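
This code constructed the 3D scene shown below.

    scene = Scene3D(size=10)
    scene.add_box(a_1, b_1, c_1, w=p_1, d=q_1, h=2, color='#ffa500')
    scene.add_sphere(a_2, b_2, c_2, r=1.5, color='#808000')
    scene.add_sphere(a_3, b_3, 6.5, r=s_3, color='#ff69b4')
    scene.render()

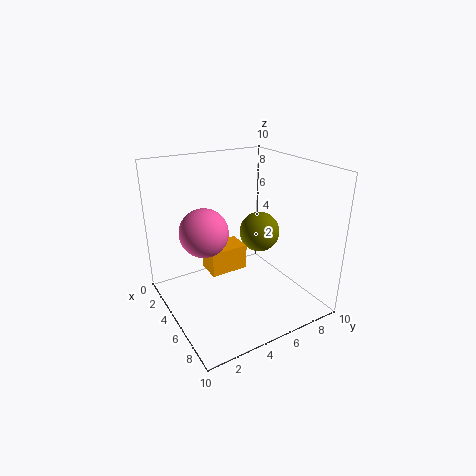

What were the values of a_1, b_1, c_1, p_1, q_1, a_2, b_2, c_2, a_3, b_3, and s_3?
a_1 = 1
b_1 = 4
c_1 = 1
p_1 = 2
q_1 = 3
a_2 = 4
b_2 = 7.5
c_2 = 4.5
a_3 = 6
b_3 = 2
s_3 = 1.5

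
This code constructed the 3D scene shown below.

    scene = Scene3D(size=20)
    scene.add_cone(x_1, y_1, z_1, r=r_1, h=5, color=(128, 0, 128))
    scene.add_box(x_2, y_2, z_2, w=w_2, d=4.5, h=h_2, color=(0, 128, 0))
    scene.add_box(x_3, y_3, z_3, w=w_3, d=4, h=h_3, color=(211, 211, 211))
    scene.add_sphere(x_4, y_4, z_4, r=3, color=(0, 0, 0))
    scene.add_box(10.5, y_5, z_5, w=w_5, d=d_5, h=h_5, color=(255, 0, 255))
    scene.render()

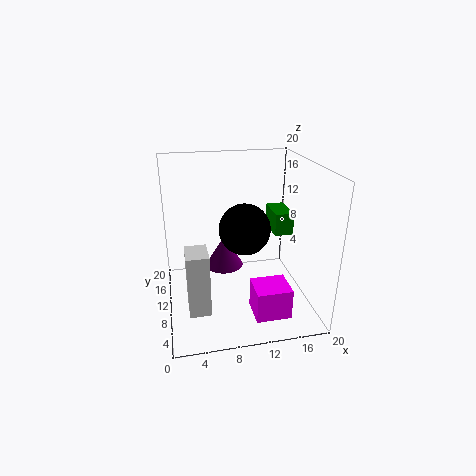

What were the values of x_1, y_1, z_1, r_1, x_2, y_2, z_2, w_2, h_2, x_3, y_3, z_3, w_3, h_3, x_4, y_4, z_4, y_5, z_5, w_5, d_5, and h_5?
x_1 = 9; y_1 = 16; z_1 = 2.5; r_1 = 3; x_2 = 14.5; y_2 = 7.5; z_2 = 11; w_2 = 2.5; h_2 = 3; x_3 = 2.5; y_3 = 6; z_3 = 0.5; w_3 = 3; h_3 = 9; x_4 = 9.5; y_4 = 4; z_4 = 14; y_5 = 1; z_5 = 2.5; w_5 = 4.5; d_5 = 4; h_5 = 4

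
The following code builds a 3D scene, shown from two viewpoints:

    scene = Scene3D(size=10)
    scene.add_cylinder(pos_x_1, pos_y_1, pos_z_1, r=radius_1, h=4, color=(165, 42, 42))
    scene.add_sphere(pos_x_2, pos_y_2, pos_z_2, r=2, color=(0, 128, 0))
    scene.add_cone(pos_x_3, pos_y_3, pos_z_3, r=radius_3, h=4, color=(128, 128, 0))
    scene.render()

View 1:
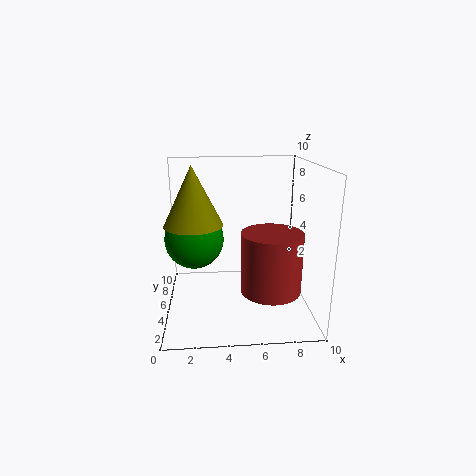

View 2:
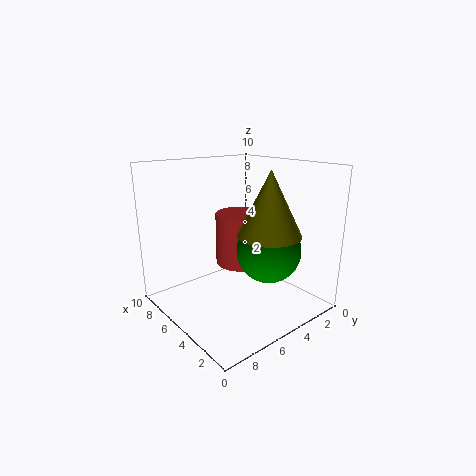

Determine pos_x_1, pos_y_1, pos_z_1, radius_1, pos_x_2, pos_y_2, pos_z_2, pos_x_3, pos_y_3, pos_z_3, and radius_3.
pos_x_1 = 7; pos_y_1 = 3; pos_z_1 = 2; radius_1 = 2; pos_x_2 = 2; pos_y_2 = 5; pos_z_2 = 5; pos_x_3 = 2; pos_y_3 = 5; pos_z_3 = 6; radius_3 = 2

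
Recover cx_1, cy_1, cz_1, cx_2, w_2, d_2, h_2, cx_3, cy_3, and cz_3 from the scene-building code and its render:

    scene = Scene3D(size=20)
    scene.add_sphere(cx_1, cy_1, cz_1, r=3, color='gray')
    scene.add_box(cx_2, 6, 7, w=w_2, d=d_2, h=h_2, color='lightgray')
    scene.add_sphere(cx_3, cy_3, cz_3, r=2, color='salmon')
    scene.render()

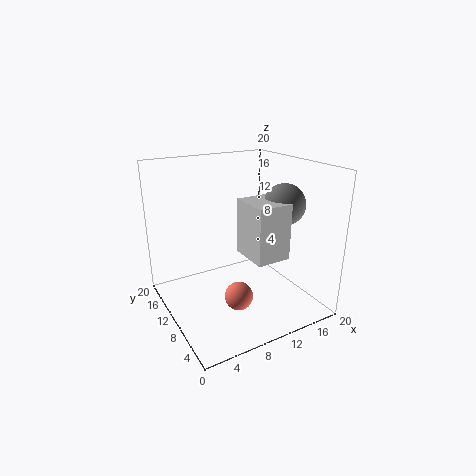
cx_1 = 17
cy_1 = 9
cz_1 = 14
cx_2 = 11
w_2 = 5
d_2 = 6
h_2 = 8
cx_3 = 9
cy_3 = 8
cz_3 = 2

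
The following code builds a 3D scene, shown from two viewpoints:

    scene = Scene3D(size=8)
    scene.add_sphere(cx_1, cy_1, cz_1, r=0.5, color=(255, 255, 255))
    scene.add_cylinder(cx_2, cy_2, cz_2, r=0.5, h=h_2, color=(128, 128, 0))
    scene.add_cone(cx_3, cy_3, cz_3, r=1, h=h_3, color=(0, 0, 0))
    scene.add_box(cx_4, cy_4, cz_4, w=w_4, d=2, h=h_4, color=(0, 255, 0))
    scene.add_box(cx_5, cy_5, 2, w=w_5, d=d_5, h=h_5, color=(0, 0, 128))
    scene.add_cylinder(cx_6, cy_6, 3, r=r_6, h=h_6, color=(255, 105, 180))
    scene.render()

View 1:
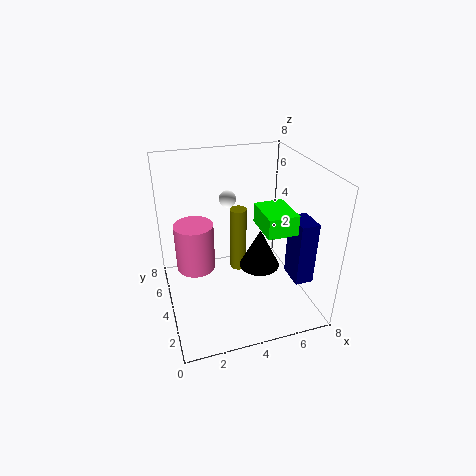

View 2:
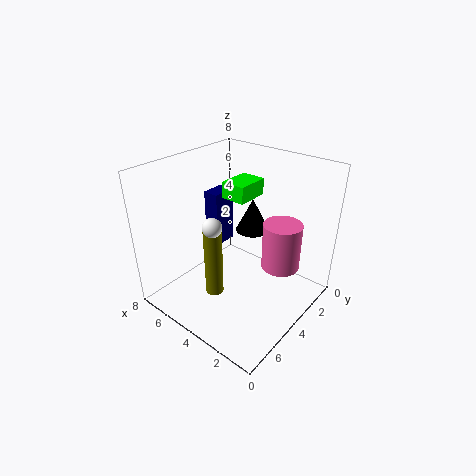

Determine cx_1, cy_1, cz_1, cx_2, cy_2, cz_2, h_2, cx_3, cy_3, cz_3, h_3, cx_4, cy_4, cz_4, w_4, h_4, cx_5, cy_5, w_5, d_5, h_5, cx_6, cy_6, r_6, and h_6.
cx_1 = 4, cy_1 = 6, cz_1 = 5.5, cx_2 = 4.5, cy_2 = 5.5, cz_2 = 1, h_2 = 4, cx_3 = 4.5, cy_3 = 2, cz_3 = 3.5, h_3 = 2, cx_4 = 4.5, cy_4 = 1, cz_4 = 5.5, w_4 = 1.5, h_4 = 1, cx_5 = 6.5, cy_5 = 1.5, w_5 = 1, d_5 = 1.5, h_5 = 3.5, cx_6 = 1.5, cy_6 = 3.5, r_6 = 1, h_6 = 2.5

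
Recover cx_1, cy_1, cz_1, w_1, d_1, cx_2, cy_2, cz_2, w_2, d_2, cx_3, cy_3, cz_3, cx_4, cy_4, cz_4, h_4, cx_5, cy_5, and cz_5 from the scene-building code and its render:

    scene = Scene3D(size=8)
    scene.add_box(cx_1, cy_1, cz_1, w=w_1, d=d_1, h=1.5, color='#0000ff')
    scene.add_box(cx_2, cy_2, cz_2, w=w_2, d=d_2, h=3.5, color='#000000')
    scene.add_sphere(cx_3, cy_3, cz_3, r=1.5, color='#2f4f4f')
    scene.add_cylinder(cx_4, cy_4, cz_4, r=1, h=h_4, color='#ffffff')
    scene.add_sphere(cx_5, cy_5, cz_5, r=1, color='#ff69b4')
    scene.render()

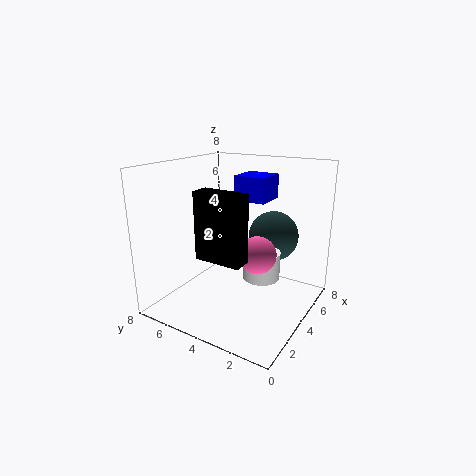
cx_1 = 6
cy_1 = 3.5
cz_1 = 5.5
w_1 = 2
d_1 = 2
cx_2 = 1.5
cy_2 = 2.5
cz_2 = 3.5
w_2 = 1
d_2 = 2.5
cx_3 = 6.5
cy_3 = 3
cz_3 = 3.5
cx_4 = 4
cy_4 = 2.5
cz_4 = 2
h_4 = 1.5
cx_5 = 3.5
cy_5 = 2.5
cz_5 = 3.5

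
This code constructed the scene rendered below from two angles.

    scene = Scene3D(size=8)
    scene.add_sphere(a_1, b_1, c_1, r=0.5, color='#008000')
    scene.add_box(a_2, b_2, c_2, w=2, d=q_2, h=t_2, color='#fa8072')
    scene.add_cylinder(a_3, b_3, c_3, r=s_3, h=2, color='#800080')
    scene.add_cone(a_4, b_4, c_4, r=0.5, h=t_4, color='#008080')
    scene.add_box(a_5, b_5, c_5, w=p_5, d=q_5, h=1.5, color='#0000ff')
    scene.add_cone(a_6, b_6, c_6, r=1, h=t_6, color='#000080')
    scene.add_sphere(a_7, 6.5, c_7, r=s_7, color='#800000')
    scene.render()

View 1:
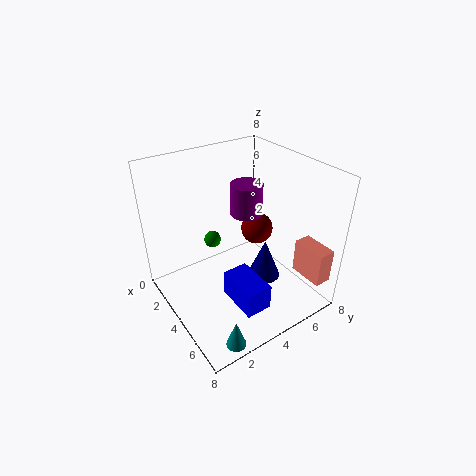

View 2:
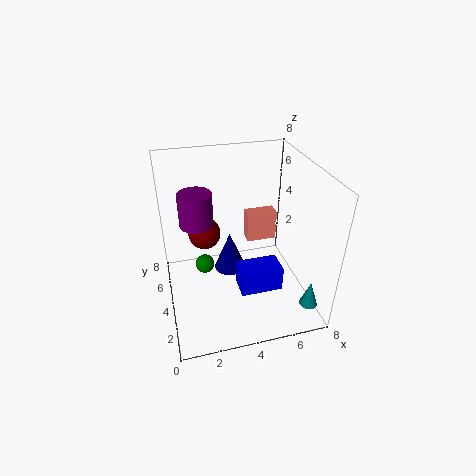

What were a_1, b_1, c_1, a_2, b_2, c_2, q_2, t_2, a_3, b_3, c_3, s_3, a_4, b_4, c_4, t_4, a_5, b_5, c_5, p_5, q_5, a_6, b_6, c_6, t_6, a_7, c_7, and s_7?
a_1 = 2; b_1 = 3.5; c_1 = 3; a_2 = 5.5; b_2 = 7; c_2 = 1.5; q_2 = 1; t_2 = 2; a_3 = 2; b_3 = 6; c_3 = 4; s_3 = 1; a_4 = 7.5; b_4 = 1.5; c_4 = 0.5; t_4 = 1.5; a_5 = 4; b_5 = 3; c_5 = 0.5; p_5 = 2.5; q_5 = 1.5; a_6 = 4; b_6 = 6; c_6 = 0.5; t_6 = 2.5; a_7 = 2.5; c_7 = 3; s_7 = 1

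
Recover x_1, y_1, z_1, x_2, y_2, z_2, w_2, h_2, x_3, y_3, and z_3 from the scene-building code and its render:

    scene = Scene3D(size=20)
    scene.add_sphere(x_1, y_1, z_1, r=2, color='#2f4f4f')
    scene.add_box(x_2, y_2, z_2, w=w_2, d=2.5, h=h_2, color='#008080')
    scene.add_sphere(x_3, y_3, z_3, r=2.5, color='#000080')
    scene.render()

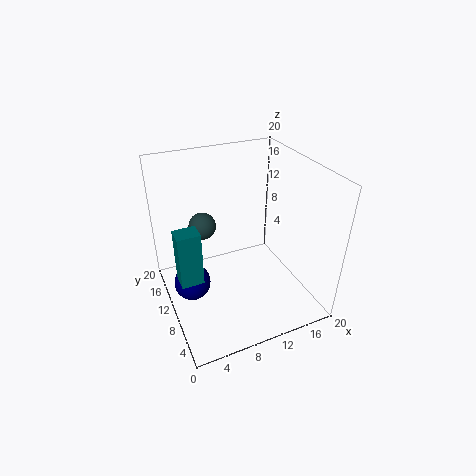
x_1 = 6.5; y_1 = 15; z_1 = 10; x_2 = 1; y_2 = 7.5; z_2 = 6; w_2 = 3; h_2 = 7.5; x_3 = 3; y_3 = 10; z_3 = 4.5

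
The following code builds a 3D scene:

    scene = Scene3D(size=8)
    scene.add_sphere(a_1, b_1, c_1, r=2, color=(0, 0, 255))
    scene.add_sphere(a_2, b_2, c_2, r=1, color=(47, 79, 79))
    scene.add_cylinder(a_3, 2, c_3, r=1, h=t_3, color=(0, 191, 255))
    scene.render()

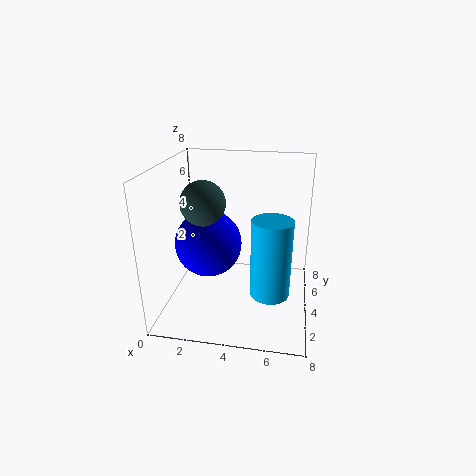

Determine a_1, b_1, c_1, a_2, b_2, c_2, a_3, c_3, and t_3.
a_1 = 2; b_1 = 5; c_1 = 3; a_2 = 3; b_2 = 1; c_2 = 7; a_3 = 6; c_3 = 2; t_3 = 4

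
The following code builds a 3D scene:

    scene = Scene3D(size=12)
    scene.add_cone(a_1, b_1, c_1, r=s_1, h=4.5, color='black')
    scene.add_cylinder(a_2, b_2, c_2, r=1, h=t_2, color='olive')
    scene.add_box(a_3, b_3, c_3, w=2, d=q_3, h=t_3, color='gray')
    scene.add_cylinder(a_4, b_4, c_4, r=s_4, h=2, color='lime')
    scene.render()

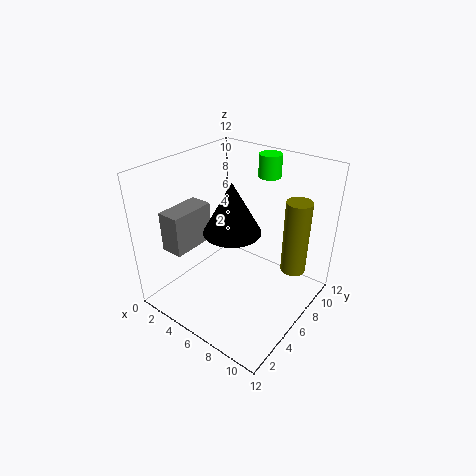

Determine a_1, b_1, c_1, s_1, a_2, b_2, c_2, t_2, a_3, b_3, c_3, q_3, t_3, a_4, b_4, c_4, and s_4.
a_1 = 5
b_1 = 6.5
c_1 = 6
s_1 = 2.5
a_2 = 10.5
b_2 = 7.5
c_2 = 4
t_2 = 6
a_3 = 0.5
b_3 = 2.5
c_3 = 4.5
q_3 = 4
t_3 = 3.5
a_4 = 6
b_4 = 10.5
c_4 = 10
s_4 = 1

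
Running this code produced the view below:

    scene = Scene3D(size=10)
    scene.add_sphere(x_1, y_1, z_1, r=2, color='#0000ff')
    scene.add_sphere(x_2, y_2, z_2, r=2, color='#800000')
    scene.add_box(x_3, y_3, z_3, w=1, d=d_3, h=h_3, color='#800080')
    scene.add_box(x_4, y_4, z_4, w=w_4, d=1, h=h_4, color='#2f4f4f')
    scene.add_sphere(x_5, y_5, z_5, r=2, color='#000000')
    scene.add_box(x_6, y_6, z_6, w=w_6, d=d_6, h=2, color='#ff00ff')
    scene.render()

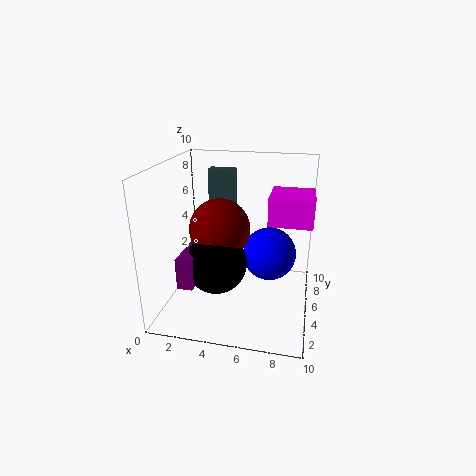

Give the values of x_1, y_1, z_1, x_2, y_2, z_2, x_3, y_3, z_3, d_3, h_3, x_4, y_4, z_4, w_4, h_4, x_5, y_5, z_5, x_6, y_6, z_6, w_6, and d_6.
x_1 = 7; y_1 = 7; z_1 = 3; x_2 = 4; y_2 = 4; z_2 = 6; x_3 = 2; y_3 = 1; z_3 = 3; d_3 = 3; h_3 = 2; x_4 = 2; y_4 = 8; z_4 = 5; w_4 = 2; h_4 = 4; x_5 = 4; y_5 = 3; z_5 = 4; x_6 = 7; y_6 = 5; z_6 = 6; w_6 = 3; d_6 = 3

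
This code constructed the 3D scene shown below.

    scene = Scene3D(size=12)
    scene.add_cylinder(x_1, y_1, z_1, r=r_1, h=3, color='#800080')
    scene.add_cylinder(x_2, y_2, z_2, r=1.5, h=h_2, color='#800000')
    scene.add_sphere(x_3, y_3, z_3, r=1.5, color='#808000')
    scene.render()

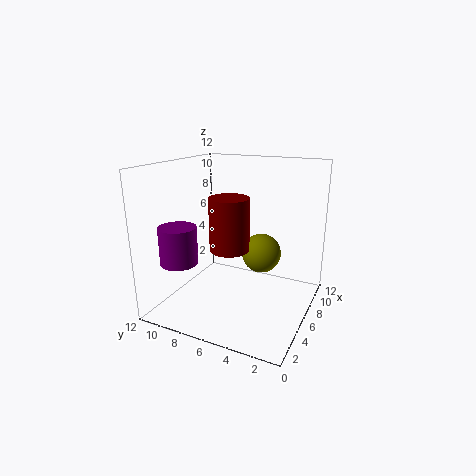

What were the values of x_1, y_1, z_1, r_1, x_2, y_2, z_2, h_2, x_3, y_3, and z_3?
x_1 = 2.5; y_1 = 9.5; z_1 = 4.5; r_1 = 1.5; x_2 = 3.5; y_2 = 5.5; z_2 = 6; h_2 = 4; x_3 = 5; y_3 = 3.5; z_3 = 5.5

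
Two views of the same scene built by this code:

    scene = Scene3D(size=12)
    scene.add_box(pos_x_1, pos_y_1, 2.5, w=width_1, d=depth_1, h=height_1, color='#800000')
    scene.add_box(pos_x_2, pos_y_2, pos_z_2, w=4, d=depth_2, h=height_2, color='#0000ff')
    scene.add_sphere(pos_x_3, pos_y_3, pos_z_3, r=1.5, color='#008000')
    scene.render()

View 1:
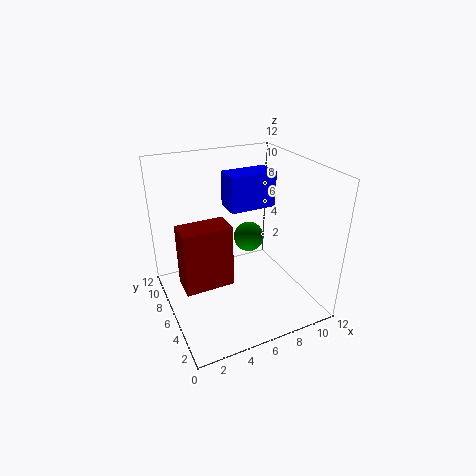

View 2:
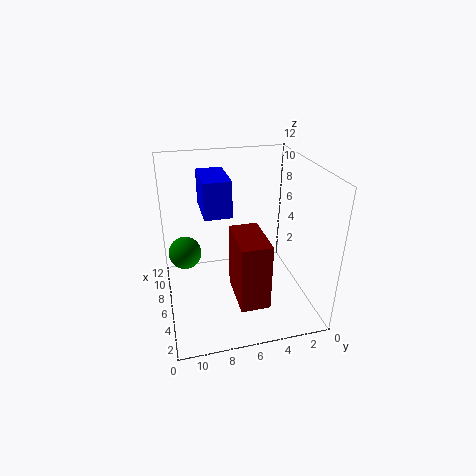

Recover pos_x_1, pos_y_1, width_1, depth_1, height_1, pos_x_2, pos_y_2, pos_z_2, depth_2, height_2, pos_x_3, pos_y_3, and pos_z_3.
pos_x_1 = 1; pos_y_1 = 4.75; width_1 = 4; depth_1 = 2.25; height_1 = 5.25; pos_x_2 = 5.75; pos_y_2 = 6.5; pos_z_2 = 8; depth_2 = 2.25; height_2 = 3; pos_x_3 = 9.25; pos_y_3 = 10.25; pos_z_3 = 3.25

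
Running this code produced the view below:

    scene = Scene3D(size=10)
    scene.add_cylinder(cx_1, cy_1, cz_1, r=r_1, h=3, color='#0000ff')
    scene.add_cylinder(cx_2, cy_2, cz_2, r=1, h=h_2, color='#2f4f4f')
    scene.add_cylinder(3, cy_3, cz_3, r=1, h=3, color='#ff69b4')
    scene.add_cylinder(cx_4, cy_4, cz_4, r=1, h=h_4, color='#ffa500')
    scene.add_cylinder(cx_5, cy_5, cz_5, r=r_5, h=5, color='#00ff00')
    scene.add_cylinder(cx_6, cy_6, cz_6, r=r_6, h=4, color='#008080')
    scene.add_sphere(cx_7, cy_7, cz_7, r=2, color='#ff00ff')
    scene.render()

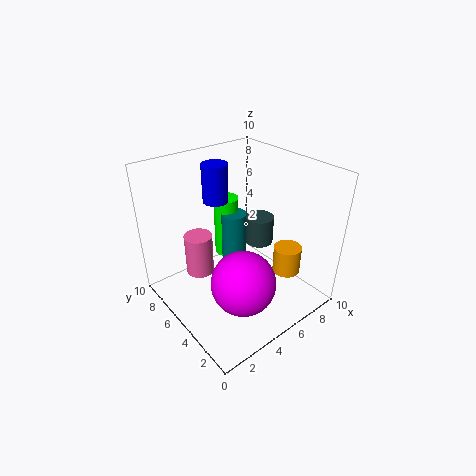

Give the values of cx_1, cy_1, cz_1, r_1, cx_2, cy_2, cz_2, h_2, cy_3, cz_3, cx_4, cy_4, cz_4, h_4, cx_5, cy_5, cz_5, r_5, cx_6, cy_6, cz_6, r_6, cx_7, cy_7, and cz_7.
cx_1 = 6; cy_1 = 9; cz_1 = 6; r_1 = 1; cx_2 = 7; cy_2 = 5; cz_2 = 4; h_2 = 2; cy_3 = 7; cz_3 = 2; cx_4 = 8; cy_4 = 3; cz_4 = 2; h_4 = 2; cx_5 = 7; cy_5 = 9; cz_5 = 1; r_5 = 1; cx_6 = 7; cy_6 = 8; cz_6 = 1; r_6 = 1; cx_7 = 3; cy_7 = 2; cz_7 = 4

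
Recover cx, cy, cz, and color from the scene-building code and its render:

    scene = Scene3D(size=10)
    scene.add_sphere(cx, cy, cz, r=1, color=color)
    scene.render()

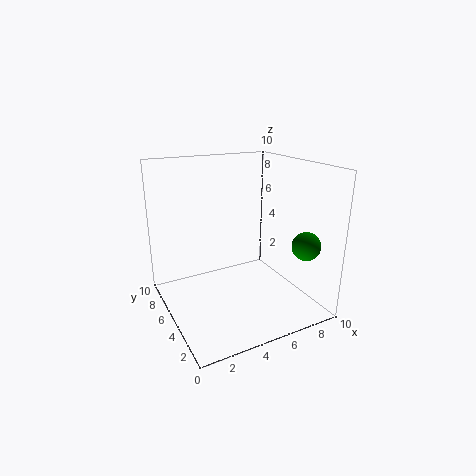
cx = 9
cy = 2.5
cz = 4.5
color = 'green'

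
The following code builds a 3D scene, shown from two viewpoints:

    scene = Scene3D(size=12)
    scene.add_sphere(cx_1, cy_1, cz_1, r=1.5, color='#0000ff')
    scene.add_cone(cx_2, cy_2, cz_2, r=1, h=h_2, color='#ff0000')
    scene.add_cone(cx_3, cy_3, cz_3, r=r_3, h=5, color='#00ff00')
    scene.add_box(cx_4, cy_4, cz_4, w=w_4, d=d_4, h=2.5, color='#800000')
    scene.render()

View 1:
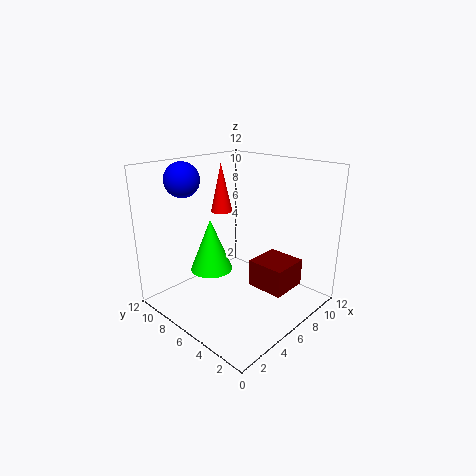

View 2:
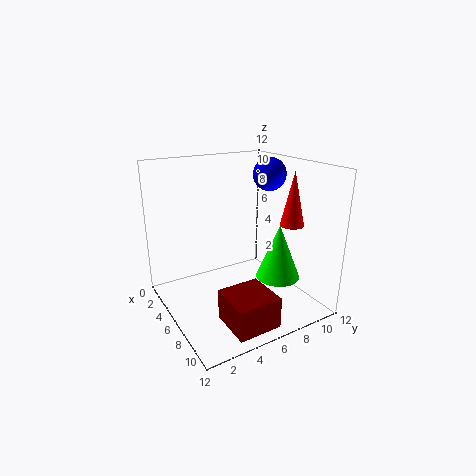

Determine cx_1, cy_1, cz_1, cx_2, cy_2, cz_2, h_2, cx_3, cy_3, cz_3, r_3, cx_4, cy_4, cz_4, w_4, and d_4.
cx_1 = 4
cy_1 = 10.5
cz_1 = 10.5
cx_2 = 8
cy_2 = 10
cz_2 = 7
h_2 = 4.5
cx_3 = 6.5
cy_3 = 10
cz_3 = 1.5
r_3 = 2
cx_4 = 8
cy_4 = 3
cz_4 = 0.5
w_4 = 3.5
d_4 = 3.5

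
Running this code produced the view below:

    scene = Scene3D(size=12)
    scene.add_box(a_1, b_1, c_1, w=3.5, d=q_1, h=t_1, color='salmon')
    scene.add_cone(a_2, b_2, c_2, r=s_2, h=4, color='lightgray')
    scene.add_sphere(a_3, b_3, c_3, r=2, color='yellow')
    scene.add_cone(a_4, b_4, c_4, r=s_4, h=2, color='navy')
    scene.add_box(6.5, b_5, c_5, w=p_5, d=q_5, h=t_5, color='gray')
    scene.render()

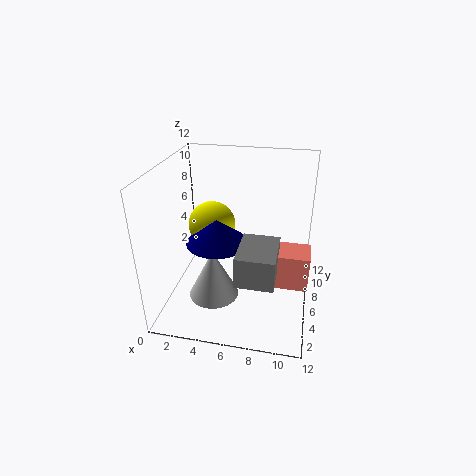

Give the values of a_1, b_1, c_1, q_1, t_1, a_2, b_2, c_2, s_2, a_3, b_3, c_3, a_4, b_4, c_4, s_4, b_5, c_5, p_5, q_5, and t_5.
a_1 = 8.5; b_1 = 4.5; c_1 = 2.5; q_1 = 2.5; t_1 = 3; a_2 = 4.5; b_2 = 3.5; c_2 = 2; s_2 = 2; a_3 = 3.5; b_3 = 7; c_3 = 6.5; a_4 = 4.5; b_4 = 5; c_4 = 6; s_4 = 2.5; b_5 = 2; c_5 = 4; p_5 = 3; q_5 = 4; t_5 = 2.5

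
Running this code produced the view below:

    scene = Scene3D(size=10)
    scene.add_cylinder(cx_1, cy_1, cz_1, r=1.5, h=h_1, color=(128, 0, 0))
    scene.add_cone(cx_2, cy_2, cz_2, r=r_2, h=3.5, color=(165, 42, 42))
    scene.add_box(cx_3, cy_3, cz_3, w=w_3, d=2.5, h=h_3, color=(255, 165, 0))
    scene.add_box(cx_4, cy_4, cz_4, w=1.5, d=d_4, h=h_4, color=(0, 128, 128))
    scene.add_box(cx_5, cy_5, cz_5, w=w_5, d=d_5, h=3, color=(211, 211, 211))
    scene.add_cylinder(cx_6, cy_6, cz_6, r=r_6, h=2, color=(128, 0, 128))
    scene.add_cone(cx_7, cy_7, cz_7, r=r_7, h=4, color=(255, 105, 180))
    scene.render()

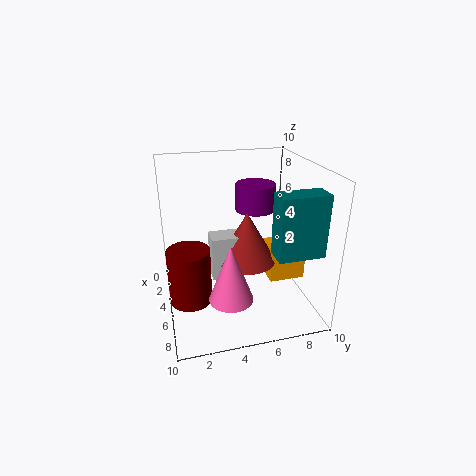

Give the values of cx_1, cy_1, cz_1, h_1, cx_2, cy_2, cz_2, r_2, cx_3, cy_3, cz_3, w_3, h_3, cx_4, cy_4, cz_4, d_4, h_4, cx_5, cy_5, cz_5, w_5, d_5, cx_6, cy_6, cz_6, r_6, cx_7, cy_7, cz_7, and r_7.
cx_1 = 5; cy_1 = 1.5; cz_1 = 0.5; h_1 = 4; cx_2 = 5.5; cy_2 = 5.5; cz_2 = 3.5; r_2 = 2; cx_3 = 4.5; cy_3 = 7; cz_3 = 2; w_3 = 2; h_3 = 2.5; cx_4 = 7.5; cy_4 = 6.5; cz_4 = 5; d_4 = 3; h_4 = 4; cx_5 = 4.5; cy_5 = 3; cz_5 = 2.5; w_5 = 1.5; d_5 = 2; cx_6 = 2.5; cy_6 = 7; cz_6 = 6; r_6 = 1.5; cx_7 = 7; cy_7 = 4; cz_7 = 1.5; r_7 = 1.5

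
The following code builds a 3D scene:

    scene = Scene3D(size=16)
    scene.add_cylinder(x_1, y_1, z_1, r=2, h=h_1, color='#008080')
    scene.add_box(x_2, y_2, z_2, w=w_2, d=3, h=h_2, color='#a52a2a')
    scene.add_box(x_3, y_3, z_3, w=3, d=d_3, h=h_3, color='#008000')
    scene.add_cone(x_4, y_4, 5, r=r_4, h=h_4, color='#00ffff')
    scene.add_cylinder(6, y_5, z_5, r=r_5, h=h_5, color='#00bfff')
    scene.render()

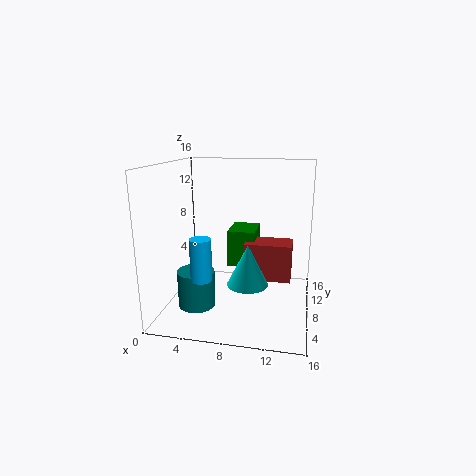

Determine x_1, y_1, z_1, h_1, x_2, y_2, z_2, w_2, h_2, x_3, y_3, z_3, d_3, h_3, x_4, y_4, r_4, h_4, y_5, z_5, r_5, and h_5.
x_1 = 4
y_1 = 5
z_1 = 1
h_1 = 4
x_2 = 9
y_2 = 6
z_2 = 4
w_2 = 5
h_2 = 4
x_3 = 7
y_3 = 7
z_3 = 5
d_3 = 4
h_3 = 4
x_4 = 10
y_4 = 3
r_4 = 2
h_4 = 4
y_5 = 1
z_5 = 6
r_5 = 1
h_5 = 4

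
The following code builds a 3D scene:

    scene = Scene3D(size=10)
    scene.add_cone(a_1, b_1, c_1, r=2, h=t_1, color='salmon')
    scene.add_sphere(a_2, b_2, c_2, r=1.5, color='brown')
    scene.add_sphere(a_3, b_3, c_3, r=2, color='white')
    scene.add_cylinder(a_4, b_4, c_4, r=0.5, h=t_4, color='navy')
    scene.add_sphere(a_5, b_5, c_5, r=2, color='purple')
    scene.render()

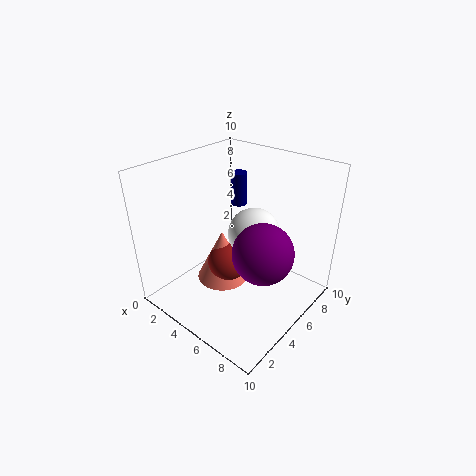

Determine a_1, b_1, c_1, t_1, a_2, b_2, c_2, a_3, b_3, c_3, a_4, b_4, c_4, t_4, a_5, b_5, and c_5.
a_1 = 3, b_1 = 5.5, c_1 = 0.5, t_1 = 4, a_2 = 3.5, b_2 = 5.5, c_2 = 2, a_3 = 4.5, b_3 = 7.5, c_3 = 4, a_4 = 5.5, b_4 = 4.5, c_4 = 8, t_4 = 2, a_5 = 7.5, b_5 = 4.5, c_5 = 5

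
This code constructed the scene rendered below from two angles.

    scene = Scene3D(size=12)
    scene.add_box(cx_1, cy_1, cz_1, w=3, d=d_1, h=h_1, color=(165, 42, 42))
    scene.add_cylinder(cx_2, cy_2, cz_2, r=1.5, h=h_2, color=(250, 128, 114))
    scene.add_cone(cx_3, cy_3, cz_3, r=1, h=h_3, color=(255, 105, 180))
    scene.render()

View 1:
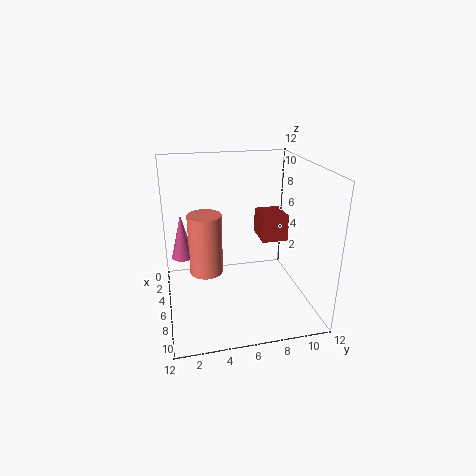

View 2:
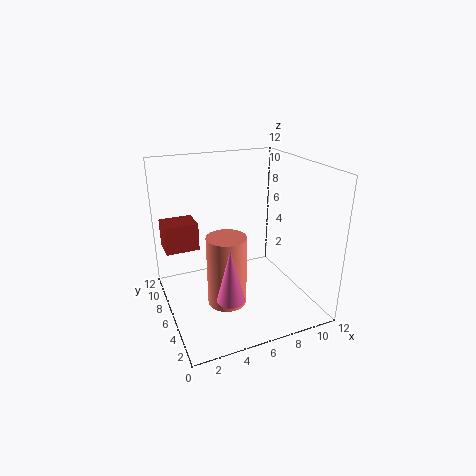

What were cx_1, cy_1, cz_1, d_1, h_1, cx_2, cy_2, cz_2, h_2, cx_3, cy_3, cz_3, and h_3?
cx_1 = 0.5, cy_1 = 9, cz_1 = 4, d_1 = 2.5, h_1 = 2.5, cx_2 = 4, cy_2 = 3.5, cz_2 = 2, h_2 = 5.5, cx_3 = 3.5, cy_3 = 1.5, cz_3 = 3.5, h_3 = 4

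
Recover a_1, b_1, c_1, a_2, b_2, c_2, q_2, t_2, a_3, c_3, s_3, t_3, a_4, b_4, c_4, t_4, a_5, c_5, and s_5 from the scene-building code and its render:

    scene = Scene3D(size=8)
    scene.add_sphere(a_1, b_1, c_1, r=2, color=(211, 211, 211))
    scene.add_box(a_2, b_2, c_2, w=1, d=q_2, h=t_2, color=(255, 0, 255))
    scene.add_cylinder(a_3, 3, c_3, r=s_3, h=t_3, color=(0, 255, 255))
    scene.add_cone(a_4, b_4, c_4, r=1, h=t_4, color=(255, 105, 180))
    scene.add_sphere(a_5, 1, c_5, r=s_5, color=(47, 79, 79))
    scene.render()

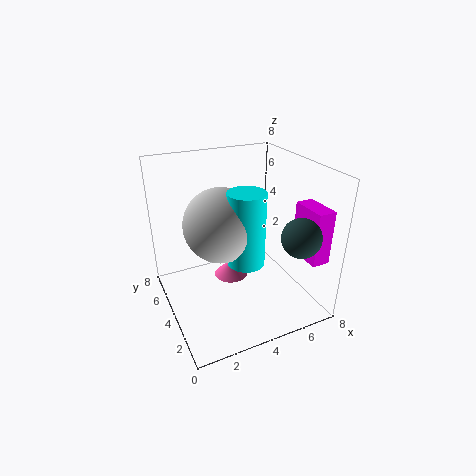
a_1 = 3; b_1 = 4; c_1 = 5; a_2 = 7; b_2 = 1; c_2 = 3; q_2 = 2; t_2 = 3; a_3 = 4; c_3 = 3; s_3 = 1; t_3 = 4; a_4 = 4; b_4 = 5; c_4 = 1; t_4 = 1; a_5 = 6; c_5 = 5; s_5 = 1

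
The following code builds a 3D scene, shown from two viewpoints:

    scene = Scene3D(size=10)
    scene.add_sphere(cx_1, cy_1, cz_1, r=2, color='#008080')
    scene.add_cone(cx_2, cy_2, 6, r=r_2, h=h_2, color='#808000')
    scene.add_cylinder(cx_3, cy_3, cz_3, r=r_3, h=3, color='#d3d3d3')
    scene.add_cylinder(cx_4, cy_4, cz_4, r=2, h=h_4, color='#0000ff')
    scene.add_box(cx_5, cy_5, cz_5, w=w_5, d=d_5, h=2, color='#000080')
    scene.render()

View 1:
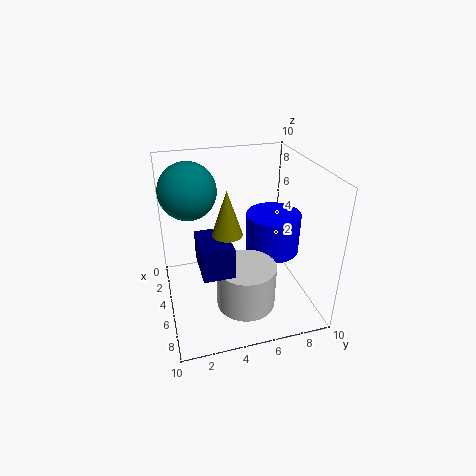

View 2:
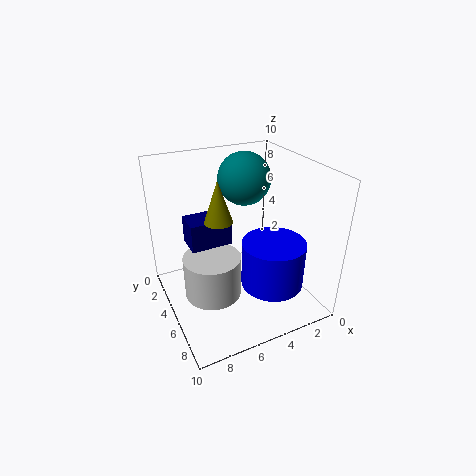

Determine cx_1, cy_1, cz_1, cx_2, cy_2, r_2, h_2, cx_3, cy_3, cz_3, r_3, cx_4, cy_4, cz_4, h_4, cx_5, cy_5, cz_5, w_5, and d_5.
cx_1 = 3
cy_1 = 2
cz_1 = 8
cx_2 = 6
cy_2 = 4
r_2 = 1
h_2 = 3
cx_3 = 7
cy_3 = 5
cz_3 = 1
r_3 = 2
cx_4 = 4
cy_4 = 8
cz_4 = 3
h_4 = 3
cx_5 = 5
cy_5 = 2
cz_5 = 4
w_5 = 3
d_5 = 2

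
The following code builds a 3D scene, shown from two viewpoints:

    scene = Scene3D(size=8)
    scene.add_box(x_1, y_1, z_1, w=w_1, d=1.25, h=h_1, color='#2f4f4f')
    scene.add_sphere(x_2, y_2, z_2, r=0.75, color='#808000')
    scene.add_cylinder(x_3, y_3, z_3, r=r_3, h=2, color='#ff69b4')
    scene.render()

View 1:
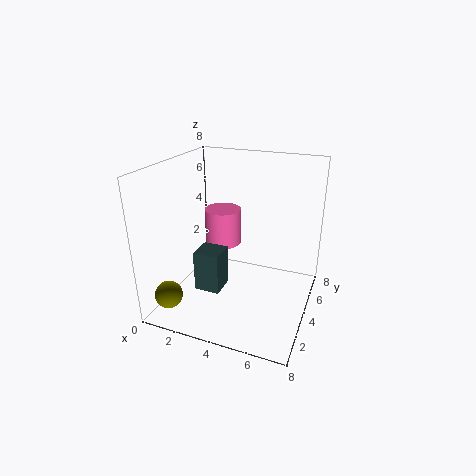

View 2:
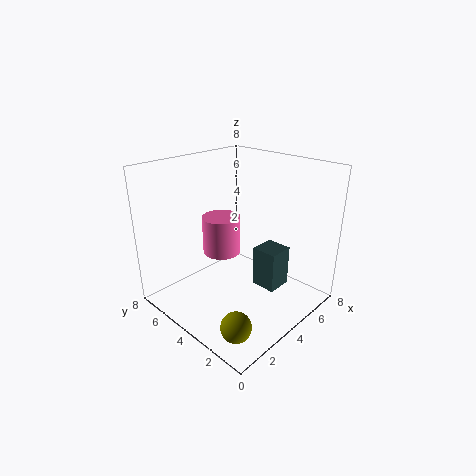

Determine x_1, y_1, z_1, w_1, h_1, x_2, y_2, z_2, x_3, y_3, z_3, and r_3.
x_1 = 3, y_1 = 0.75, z_1 = 2.5, w_1 = 1.25, h_1 = 2, x_2 = 1, y_2 = 1.25, z_2 = 1.25, x_3 = 3, y_3 = 4.25, z_3 = 3.5, r_3 = 1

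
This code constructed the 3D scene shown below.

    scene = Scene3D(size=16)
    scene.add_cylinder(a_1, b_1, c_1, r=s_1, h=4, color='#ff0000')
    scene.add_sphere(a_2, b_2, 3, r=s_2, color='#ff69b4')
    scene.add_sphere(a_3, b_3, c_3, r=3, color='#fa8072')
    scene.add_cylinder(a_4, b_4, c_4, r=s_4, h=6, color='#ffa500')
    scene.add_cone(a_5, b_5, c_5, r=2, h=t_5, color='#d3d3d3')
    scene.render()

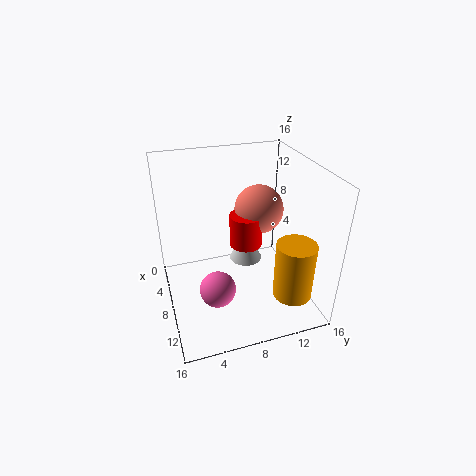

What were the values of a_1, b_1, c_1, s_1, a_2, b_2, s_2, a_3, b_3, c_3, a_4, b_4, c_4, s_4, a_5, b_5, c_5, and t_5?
a_1 = 5
b_1 = 10
c_1 = 5
s_1 = 2
a_2 = 10
b_2 = 5
s_2 = 2
a_3 = 4
b_3 = 12
c_3 = 9
a_4 = 14
b_4 = 12
c_4 = 4
s_4 = 2
a_5 = 5
b_5 = 10
c_5 = 3
t_5 = 4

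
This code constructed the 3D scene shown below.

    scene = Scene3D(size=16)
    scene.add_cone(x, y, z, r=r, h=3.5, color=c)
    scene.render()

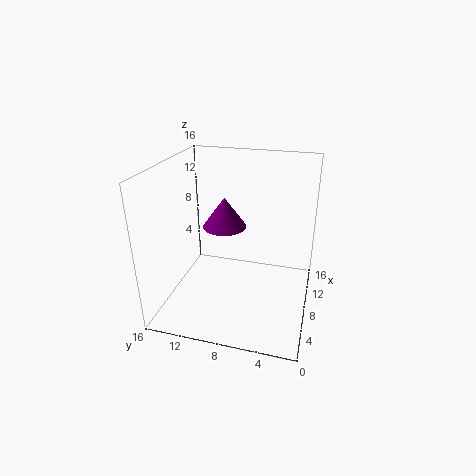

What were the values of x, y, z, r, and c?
x = 9.5; y = 10; z = 8.5; r = 2.5; c = 'purple'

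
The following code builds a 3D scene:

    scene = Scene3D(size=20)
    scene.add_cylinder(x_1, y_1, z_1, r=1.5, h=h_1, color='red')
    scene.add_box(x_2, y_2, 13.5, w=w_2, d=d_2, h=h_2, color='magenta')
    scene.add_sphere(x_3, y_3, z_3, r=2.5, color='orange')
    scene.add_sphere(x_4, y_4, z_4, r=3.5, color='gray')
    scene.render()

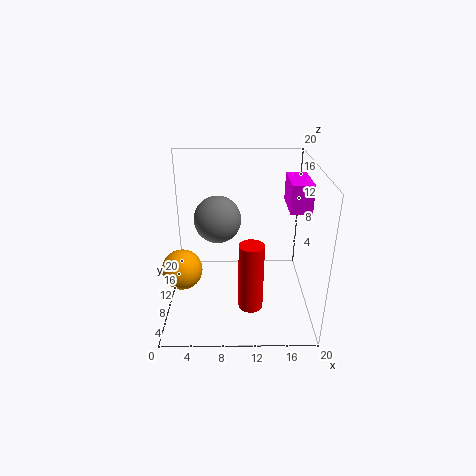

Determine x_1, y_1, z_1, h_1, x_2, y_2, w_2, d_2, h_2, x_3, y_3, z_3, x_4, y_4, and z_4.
x_1 = 11.5, y_1 = 2.5, z_1 = 4.5, h_1 = 8.5, x_2 = 17, y_2 = 10, w_2 = 3, d_2 = 6, h_2 = 4, x_3 = 3, y_3 = 4.5, z_3 = 8.5, x_4 = 7, y_4 = 14, z_4 = 11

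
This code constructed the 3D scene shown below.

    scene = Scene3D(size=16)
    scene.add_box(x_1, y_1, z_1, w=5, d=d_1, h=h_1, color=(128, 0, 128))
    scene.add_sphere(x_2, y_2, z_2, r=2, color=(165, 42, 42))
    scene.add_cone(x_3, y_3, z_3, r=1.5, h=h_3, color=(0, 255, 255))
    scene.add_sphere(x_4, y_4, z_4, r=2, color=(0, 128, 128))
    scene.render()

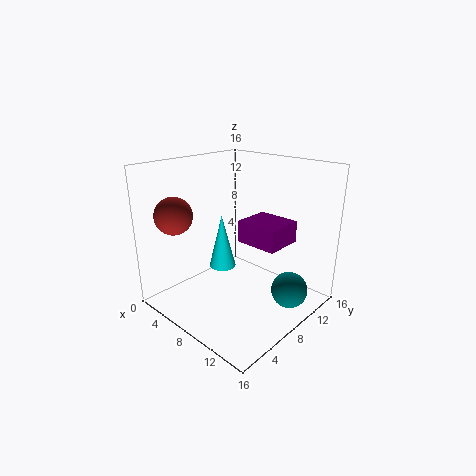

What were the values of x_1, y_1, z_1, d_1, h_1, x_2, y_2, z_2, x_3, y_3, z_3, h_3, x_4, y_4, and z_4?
x_1 = 7
y_1 = 9
z_1 = 7
d_1 = 4.5
h_1 = 2.5
x_2 = 4
y_2 = 2.5
z_2 = 11
x_3 = 6.5
y_3 = 7
z_3 = 4.5
h_3 = 6
x_4 = 13.5
y_4 = 10.5
z_4 = 2.5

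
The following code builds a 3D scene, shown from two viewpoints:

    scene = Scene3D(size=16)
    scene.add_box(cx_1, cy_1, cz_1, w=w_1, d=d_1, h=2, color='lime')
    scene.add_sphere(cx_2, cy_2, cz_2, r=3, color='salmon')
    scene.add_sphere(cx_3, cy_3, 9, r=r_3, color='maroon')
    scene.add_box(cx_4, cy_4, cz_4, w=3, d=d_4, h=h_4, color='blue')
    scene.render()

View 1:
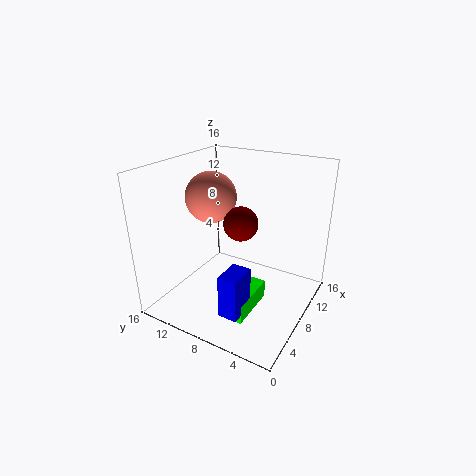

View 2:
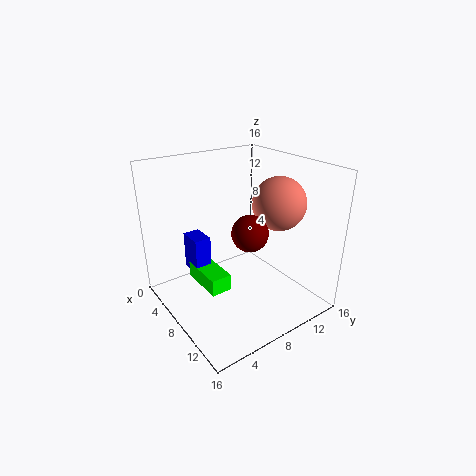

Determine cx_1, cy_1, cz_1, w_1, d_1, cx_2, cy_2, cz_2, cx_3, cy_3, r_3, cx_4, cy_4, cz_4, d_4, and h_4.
cx_1 = 2.5; cy_1 = 4.5; cz_1 = 1.5; w_1 = 5.5; d_1 = 2.5; cx_2 = 9.5; cy_2 = 12.5; cz_2 = 11.5; cx_3 = 9.5; cy_3 = 8.5; r_3 = 2; cx_4 = 1.5; cy_4 = 4.5; cz_4 = 2.5; d_4 = 2; h_4 = 4.5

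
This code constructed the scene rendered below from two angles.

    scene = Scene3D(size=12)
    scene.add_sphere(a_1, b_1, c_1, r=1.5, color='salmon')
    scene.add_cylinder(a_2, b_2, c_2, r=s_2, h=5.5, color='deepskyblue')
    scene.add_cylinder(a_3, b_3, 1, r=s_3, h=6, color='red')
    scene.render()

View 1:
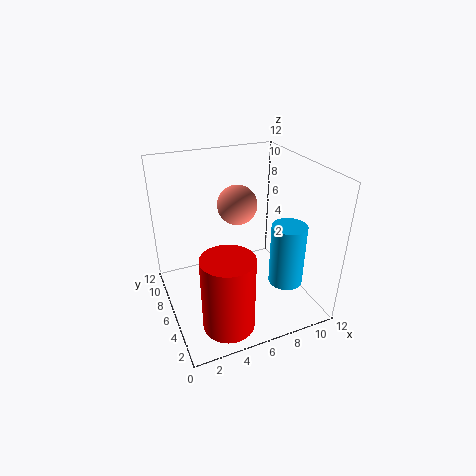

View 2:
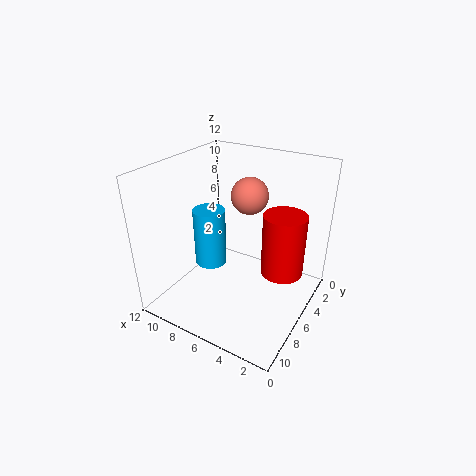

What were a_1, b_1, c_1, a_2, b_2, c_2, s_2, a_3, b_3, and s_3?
a_1 = 5.5
b_1 = 5
c_1 = 9.5
a_2 = 10
b_2 = 4.5
c_2 = 1.5
s_2 = 1.5
a_3 = 3.5
b_3 = 2
s_3 = 2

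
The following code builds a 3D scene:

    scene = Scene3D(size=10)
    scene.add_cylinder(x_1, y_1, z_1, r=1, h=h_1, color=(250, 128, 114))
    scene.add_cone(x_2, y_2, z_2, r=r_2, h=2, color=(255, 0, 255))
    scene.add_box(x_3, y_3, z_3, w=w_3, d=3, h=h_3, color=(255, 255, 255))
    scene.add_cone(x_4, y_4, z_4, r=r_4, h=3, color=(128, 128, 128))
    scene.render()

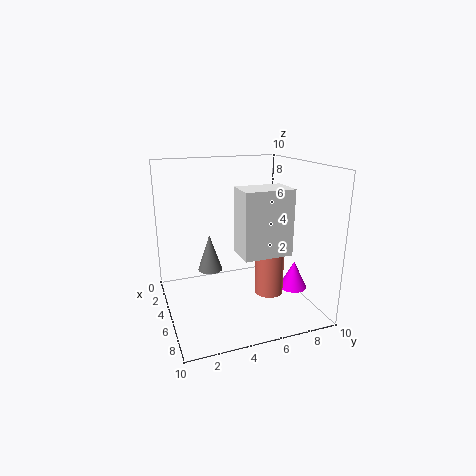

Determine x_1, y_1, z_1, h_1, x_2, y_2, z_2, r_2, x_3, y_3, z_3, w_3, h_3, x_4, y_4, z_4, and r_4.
x_1 = 6; y_1 = 7; z_1 = 1; h_1 = 3; x_2 = 6; y_2 = 9; z_2 = 1; r_2 = 1; x_3 = 7; y_3 = 4; z_3 = 5; w_3 = 2; h_3 = 4; x_4 = 1; y_4 = 4; z_4 = 1; r_4 = 1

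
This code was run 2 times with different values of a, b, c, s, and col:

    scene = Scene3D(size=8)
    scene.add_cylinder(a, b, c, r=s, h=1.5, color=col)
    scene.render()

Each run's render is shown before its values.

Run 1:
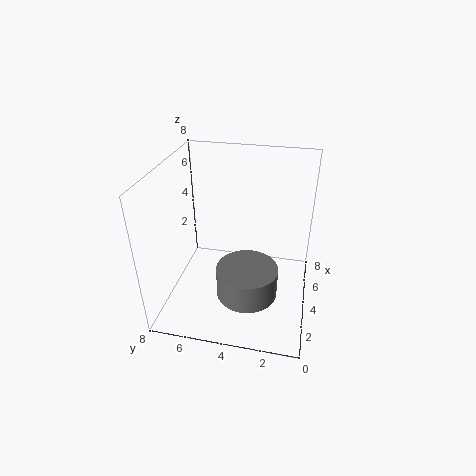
a = 1.5, b = 3, c = 2.5, s = 1.5, col = 'gray'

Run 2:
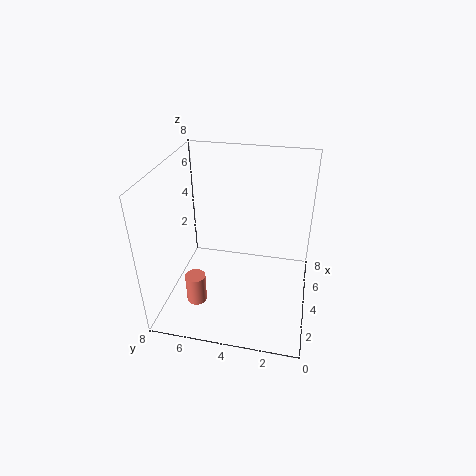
a = 1, b = 5.5, c = 2, s = 0.5, col = 'salmon'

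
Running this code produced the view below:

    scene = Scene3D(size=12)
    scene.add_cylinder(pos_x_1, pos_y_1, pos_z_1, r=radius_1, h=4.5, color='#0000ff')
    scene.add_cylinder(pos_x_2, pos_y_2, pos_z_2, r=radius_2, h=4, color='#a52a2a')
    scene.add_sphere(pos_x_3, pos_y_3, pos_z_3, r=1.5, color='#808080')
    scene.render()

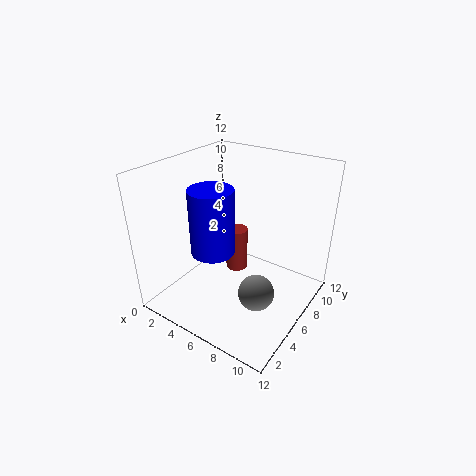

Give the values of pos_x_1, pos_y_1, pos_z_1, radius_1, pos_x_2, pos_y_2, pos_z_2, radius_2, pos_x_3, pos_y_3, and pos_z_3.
pos_x_1 = 7; pos_y_1 = 1.5; pos_z_1 = 7.5; radius_1 = 1.5; pos_x_2 = 4.5; pos_y_2 = 8; pos_z_2 = 1.5; radius_2 = 1; pos_x_3 = 8.5; pos_y_3 = 5; pos_z_3 = 2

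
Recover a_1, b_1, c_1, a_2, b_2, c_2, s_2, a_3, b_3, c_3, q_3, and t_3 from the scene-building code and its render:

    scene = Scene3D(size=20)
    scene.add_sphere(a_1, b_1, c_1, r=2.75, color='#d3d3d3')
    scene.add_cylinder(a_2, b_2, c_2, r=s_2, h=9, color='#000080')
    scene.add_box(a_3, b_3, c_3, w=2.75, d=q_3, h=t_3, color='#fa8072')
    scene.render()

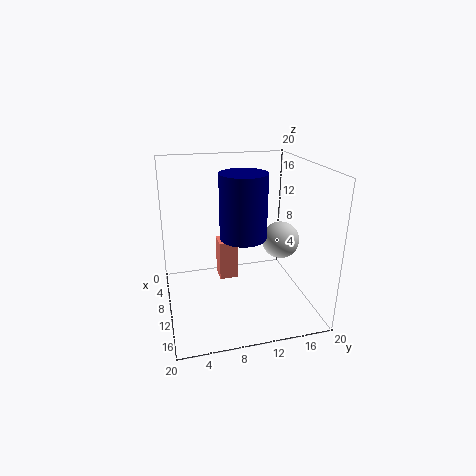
a_1 = 8.5, b_1 = 17, c_1 = 8.25, a_2 = 10, b_2 = 10.75, c_2 = 10, s_2 = 3.25, a_3 = 8, b_3 = 7.25, c_3 = 4.25, q_3 = 2.5, t_3 = 5.5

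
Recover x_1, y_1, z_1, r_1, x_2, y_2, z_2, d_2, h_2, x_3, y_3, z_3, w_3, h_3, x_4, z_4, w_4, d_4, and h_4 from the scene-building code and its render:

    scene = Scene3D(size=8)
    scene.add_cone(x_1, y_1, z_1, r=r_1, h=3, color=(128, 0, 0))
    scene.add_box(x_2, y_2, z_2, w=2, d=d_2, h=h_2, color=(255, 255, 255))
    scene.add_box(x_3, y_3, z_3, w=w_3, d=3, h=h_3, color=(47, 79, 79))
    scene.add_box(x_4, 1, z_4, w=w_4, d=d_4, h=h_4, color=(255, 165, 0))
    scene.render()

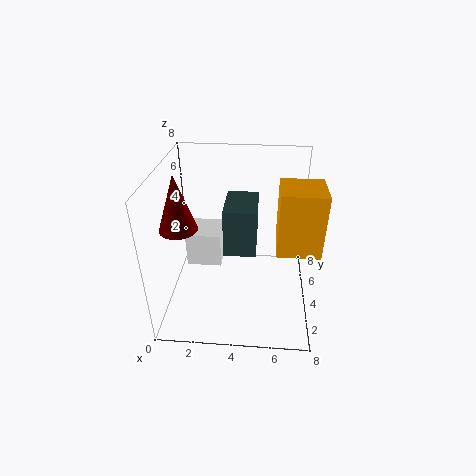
x_1 = 1, y_1 = 3, z_1 = 5, r_1 = 1, x_2 = 1, y_2 = 4, z_2 = 2, d_2 = 2, h_2 = 2, x_3 = 3, y_3 = 5, z_3 = 2, w_3 = 2, h_3 = 3, x_4 = 6, z_4 = 5, w_4 = 2, d_4 = 2, h_4 = 3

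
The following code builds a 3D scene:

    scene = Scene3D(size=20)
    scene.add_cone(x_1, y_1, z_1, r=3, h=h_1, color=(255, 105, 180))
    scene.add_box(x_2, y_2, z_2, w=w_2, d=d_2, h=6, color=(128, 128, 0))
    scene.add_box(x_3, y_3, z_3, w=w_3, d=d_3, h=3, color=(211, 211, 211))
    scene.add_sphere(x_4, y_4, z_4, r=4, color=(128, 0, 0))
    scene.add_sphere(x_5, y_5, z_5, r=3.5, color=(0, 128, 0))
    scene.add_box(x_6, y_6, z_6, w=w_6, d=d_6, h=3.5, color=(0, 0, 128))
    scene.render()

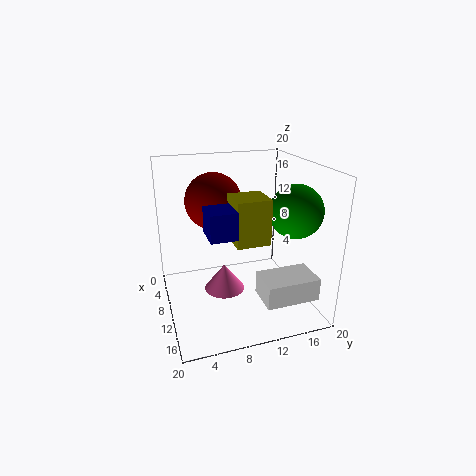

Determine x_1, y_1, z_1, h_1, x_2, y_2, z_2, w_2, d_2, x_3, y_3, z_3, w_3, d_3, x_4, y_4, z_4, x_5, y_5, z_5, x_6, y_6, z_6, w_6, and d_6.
x_1 = 8, y_1 = 8.5, z_1 = 1, h_1 = 4, x_2 = 10, y_2 = 8.5, z_2 = 10.5, w_2 = 4.5, d_2 = 4.5, x_3 = 14.5, y_3 = 11, z_3 = 4, w_3 = 4.5, d_3 = 7, x_4 = 6.5, y_4 = 7.5, z_4 = 14.5, x_5 = 14, y_5 = 16.5, z_5 = 14.5, x_6 = 11, y_6 = 5, z_6 = 12, w_6 = 4, d_6 = 3.5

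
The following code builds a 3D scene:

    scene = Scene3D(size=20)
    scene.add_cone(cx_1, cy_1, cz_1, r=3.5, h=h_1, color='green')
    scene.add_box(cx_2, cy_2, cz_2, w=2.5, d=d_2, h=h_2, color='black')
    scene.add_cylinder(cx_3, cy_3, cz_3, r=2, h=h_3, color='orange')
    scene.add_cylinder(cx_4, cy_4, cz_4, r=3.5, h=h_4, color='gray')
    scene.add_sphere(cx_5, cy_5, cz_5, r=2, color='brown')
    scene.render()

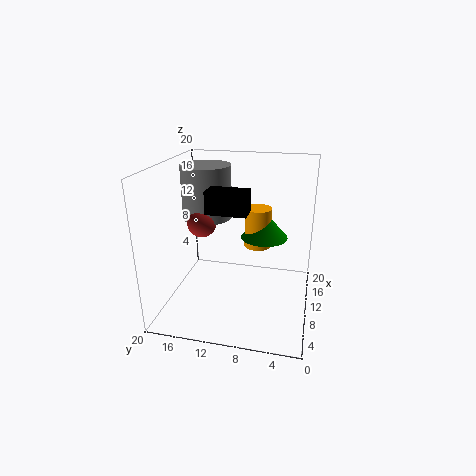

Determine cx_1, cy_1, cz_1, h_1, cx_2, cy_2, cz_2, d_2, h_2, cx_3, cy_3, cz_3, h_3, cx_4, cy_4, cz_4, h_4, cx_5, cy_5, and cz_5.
cx_1 = 14.5; cy_1 = 7; cz_1 = 8.5; h_1 = 4; cx_2 = 1; cy_2 = 7; cz_2 = 16.5; d_2 = 4.5; h_2 = 2.5; cx_3 = 14.5; cy_3 = 8; cz_3 = 7; h_3 = 6; cx_4 = 12; cy_4 = 15; cz_4 = 12; h_4 = 7.5; cx_5 = 9.5; cy_5 = 15; cz_5 = 12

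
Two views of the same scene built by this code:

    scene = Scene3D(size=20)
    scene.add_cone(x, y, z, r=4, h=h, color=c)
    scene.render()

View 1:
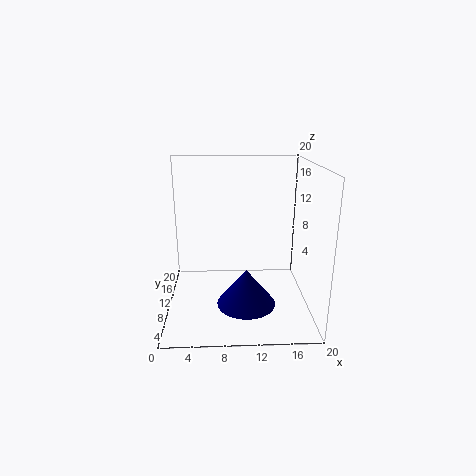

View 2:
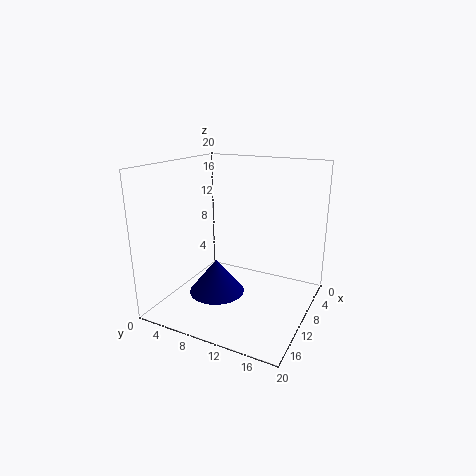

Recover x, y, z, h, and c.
x = 11
y = 7
z = 1.5
h = 5
c = 'navy'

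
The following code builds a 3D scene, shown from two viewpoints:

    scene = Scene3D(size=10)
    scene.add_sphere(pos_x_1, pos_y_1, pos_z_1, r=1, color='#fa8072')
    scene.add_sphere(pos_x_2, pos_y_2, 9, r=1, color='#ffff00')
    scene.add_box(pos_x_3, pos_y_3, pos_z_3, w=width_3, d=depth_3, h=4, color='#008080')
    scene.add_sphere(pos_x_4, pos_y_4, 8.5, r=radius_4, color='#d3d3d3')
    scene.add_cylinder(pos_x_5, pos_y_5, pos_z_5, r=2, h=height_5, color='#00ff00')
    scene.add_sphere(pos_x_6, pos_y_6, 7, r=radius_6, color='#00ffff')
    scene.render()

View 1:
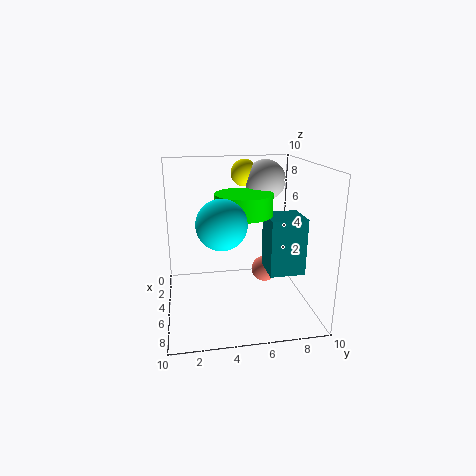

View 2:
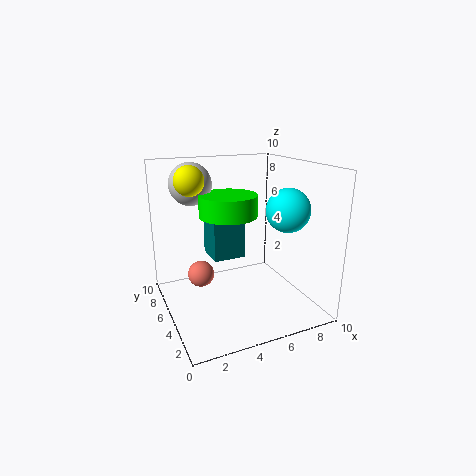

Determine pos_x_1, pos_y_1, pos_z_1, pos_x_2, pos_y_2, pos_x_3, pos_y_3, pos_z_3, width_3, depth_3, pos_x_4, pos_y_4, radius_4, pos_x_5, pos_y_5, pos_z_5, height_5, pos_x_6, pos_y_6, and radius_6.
pos_x_1 = 3; pos_y_1 = 7.5; pos_z_1 = 1.5; pos_x_2 = 2; pos_y_2 = 6; pos_x_3 = 4; pos_y_3 = 7; pos_z_3 = 2.5; width_3 = 2.5; depth_3 = 2.5; pos_x_4 = 2.5; pos_y_4 = 7.5; radius_4 = 1.5; pos_x_5 = 4.5; pos_y_5 = 5.5; pos_z_5 = 6.5; height_5 = 1.5; pos_x_6 = 8; pos_y_6 = 3.5; radius_6 = 1.5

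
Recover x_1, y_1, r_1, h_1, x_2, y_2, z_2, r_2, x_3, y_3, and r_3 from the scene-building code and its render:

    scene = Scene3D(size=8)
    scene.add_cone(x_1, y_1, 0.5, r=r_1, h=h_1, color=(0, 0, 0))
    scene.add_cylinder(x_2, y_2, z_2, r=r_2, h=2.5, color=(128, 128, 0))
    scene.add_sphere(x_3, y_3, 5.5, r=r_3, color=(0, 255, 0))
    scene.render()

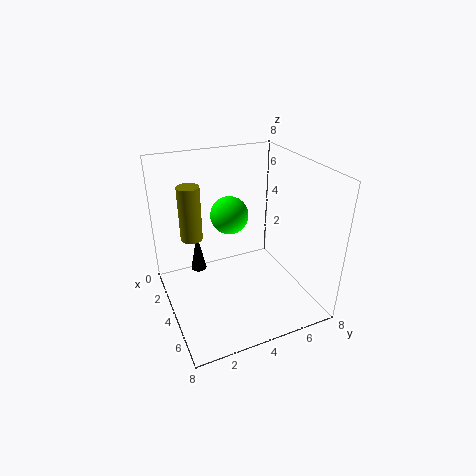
x_1 = 1, y_1 = 2.5, r_1 = 0.5, h_1 = 2.5, x_2 = 5.5, y_2 = 1, z_2 = 5.5, r_2 = 0.5, x_3 = 4, y_3 = 3.5, r_3 = 1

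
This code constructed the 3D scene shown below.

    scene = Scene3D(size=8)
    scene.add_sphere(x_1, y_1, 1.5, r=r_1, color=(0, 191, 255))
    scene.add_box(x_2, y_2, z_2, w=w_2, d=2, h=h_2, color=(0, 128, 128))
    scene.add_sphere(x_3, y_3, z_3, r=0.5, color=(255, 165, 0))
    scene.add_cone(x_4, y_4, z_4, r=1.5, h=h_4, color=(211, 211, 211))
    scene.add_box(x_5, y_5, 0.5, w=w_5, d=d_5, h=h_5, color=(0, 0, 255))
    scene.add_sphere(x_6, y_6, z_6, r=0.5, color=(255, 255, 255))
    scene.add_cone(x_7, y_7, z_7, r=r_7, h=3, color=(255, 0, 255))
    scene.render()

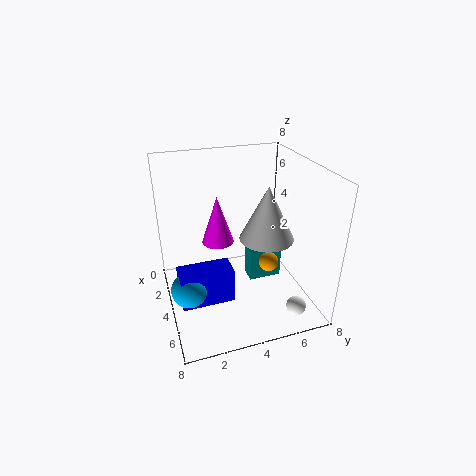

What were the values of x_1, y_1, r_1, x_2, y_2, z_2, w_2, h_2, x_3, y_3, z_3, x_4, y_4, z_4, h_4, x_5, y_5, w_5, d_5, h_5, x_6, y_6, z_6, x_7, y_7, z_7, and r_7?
x_1 = 4.5; y_1 = 1; r_1 = 1; x_2 = 2.5; y_2 = 5; z_2 = 0.5; w_2 = 1; h_2 = 2; x_3 = 6; y_3 = 5; z_3 = 3.5; x_4 = 4.5; y_4 = 5.5; z_4 = 4; h_4 = 3; x_5 = 3.5; y_5 = 0.5; w_5 = 1.5; d_5 = 3; h_5 = 2; x_6 = 7.5; y_6 = 6; z_6 = 1.5; x_7 = 1.5; y_7 = 3.5; z_7 = 2.5; r_7 = 1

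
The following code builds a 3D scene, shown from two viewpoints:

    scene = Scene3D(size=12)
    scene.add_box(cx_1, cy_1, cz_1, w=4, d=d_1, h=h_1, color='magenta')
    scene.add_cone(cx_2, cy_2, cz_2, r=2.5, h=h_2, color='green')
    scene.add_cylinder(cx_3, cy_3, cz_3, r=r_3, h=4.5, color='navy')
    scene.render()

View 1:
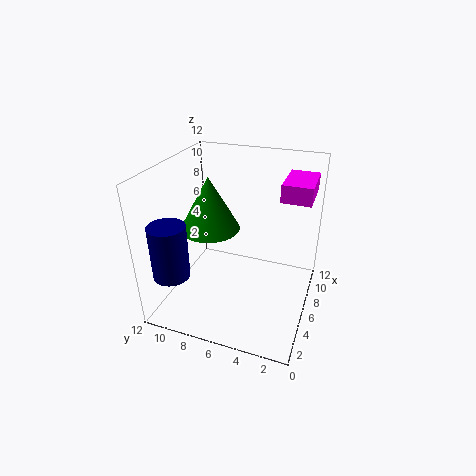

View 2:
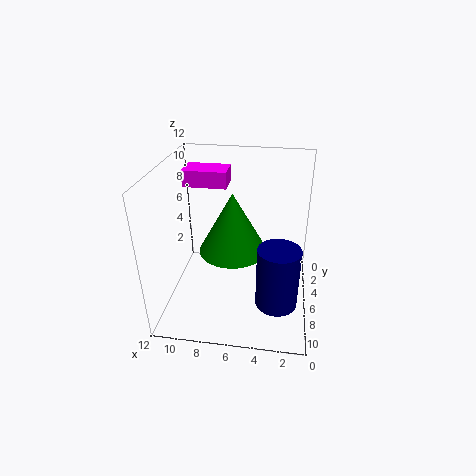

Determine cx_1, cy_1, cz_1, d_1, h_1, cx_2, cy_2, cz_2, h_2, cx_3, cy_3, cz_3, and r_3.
cx_1 = 7.5
cy_1 = 0.5
cz_1 = 9
d_1 = 2.5
h_1 = 1.5
cx_2 = 6
cy_2 = 8.5
cz_2 = 6.5
h_2 = 4.5
cx_3 = 2.5
cy_3 = 10.5
cz_3 = 3.5
r_3 = 1.5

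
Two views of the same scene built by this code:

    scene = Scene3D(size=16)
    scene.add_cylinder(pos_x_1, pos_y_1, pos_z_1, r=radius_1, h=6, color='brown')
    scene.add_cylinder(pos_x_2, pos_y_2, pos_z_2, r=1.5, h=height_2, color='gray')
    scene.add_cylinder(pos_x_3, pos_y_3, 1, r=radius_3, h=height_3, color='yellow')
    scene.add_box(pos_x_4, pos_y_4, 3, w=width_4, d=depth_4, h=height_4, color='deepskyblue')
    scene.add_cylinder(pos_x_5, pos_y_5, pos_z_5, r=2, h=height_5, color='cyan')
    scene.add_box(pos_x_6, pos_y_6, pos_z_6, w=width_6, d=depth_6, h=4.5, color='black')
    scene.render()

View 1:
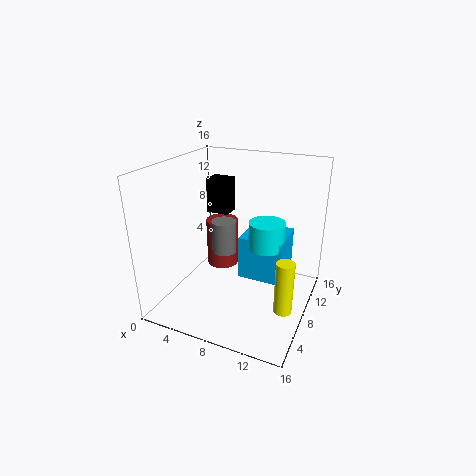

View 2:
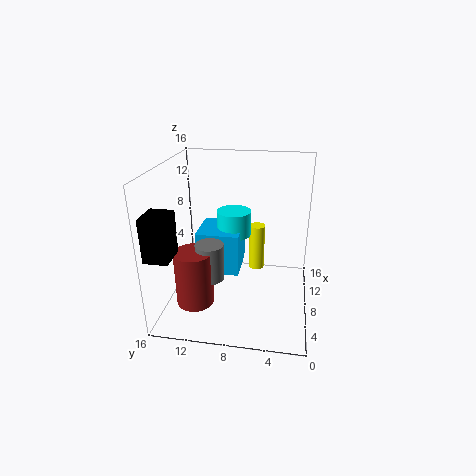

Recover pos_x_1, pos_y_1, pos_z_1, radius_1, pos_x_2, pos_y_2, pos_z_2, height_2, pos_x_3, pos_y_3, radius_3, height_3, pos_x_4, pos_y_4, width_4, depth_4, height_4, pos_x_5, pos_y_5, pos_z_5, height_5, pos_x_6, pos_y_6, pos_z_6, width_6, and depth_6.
pos_x_1 = 4
pos_y_1 = 12
pos_z_1 = 2
radius_1 = 2
pos_x_2 = 5
pos_y_2 = 10.5
pos_z_2 = 4.5
height_2 = 4
pos_x_3 = 14
pos_y_3 = 6.5
radius_3 = 1
height_3 = 6
pos_x_4 = 8
pos_y_4 = 8
width_4 = 5
depth_4 = 5
height_4 = 5
pos_x_5 = 11
pos_y_5 = 9
pos_z_5 = 7
height_5 = 3
pos_x_6 = 1
pos_y_6 = 13.5
pos_z_6 = 8
width_6 = 3
depth_6 = 2.5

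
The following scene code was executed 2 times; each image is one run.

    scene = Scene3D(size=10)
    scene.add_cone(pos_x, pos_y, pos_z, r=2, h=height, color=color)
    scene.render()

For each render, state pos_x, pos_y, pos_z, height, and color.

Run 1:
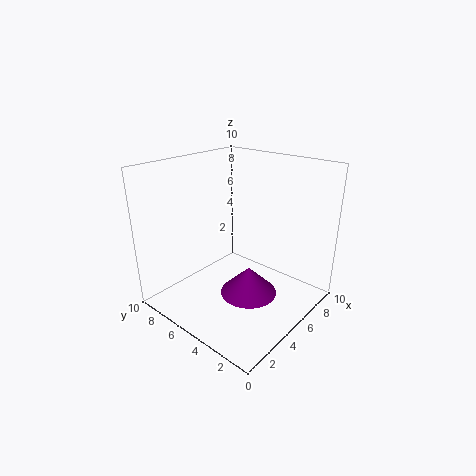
pos_x = 5, pos_y = 4, pos_z = 1, height = 2, color = 'purple'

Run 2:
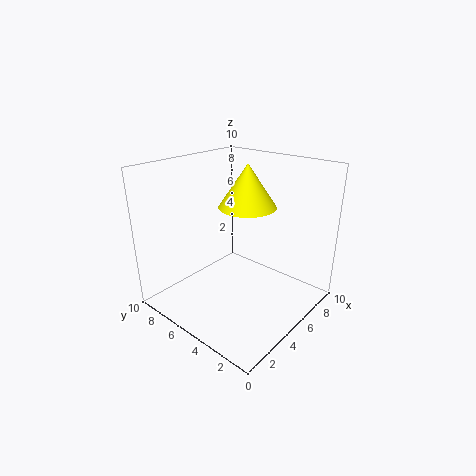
pos_x = 6, pos_y = 5, pos_z = 7, height = 3, color = 'yellow'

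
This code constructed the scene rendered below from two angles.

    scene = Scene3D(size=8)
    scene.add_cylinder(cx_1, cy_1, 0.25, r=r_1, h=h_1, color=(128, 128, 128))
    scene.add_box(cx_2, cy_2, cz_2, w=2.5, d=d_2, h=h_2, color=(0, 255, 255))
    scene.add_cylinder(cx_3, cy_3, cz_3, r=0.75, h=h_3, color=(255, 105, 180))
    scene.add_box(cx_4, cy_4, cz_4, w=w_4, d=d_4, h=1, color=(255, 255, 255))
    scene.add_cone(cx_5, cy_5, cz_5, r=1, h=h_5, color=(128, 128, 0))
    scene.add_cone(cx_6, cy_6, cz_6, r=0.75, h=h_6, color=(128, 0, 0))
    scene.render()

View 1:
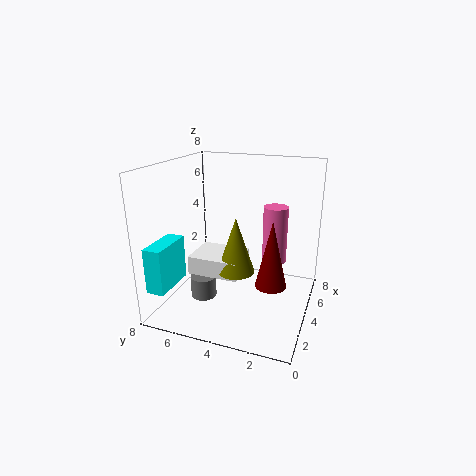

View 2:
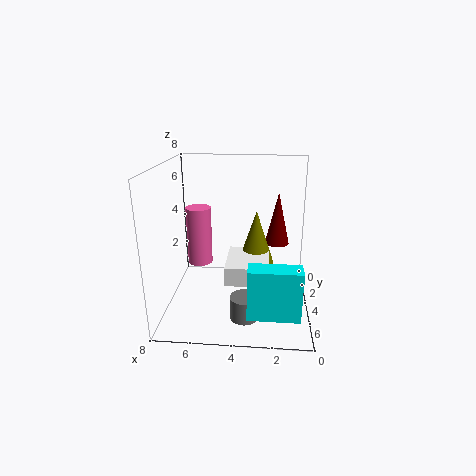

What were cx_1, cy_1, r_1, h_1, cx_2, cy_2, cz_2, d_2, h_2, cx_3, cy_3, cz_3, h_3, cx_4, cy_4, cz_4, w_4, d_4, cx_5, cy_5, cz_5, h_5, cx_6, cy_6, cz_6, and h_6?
cx_1 = 3.5
cy_1 = 6
r_1 = 0.75
h_1 = 1.25
cx_2 = 0.75
cy_2 = 7
cz_2 = 1.5
d_2 = 1
h_2 = 2.5
cx_3 = 6.5
cy_3 = 2.5
cz_3 = 1.75
h_3 = 3.5
cx_4 = 2.25
cy_4 = 3.5
cz_4 = 2.25
w_4 = 2.25
d_4 = 2.75
cx_5 = 3
cy_5 = 3.75
cz_5 = 2.5
h_5 = 3
cx_6 = 1.75
cy_6 = 1.5
cz_6 = 2.75
h_6 = 3.25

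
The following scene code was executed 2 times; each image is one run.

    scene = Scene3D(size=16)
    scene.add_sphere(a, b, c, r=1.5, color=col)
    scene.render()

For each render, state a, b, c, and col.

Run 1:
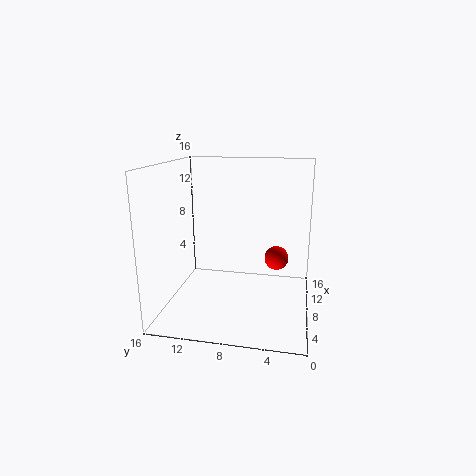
a = 12.75; b = 4; c = 4; col = 'red'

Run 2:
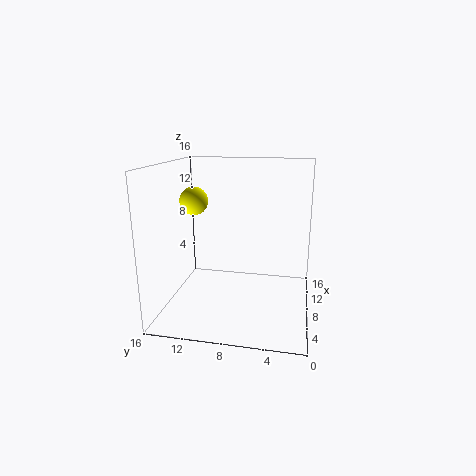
a = 6.75; b = 12.5; c = 12.25; col = 'yellow'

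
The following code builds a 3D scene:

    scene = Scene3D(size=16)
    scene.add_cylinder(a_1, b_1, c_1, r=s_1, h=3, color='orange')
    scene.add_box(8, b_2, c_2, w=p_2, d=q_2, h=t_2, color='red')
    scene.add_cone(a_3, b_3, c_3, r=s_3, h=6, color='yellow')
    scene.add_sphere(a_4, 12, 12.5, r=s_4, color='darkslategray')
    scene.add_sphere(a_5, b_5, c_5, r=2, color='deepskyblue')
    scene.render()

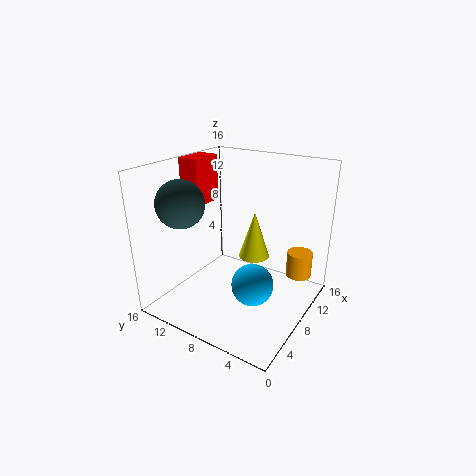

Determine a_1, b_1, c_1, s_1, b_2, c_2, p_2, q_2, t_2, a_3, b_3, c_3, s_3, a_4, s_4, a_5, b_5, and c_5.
a_1 = 13, b_1 = 2.5, c_1 = 2.5, s_1 = 1.5, b_2 = 13.5, c_2 = 10.5, p_2 = 4, q_2 = 2.5, t_2 = 5.5, a_3 = 13.5, b_3 = 9, c_3 = 3, s_3 = 2, a_4 = 3.5, s_4 = 2.5, a_5 = 3.5, b_5 = 3.5, c_5 = 6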